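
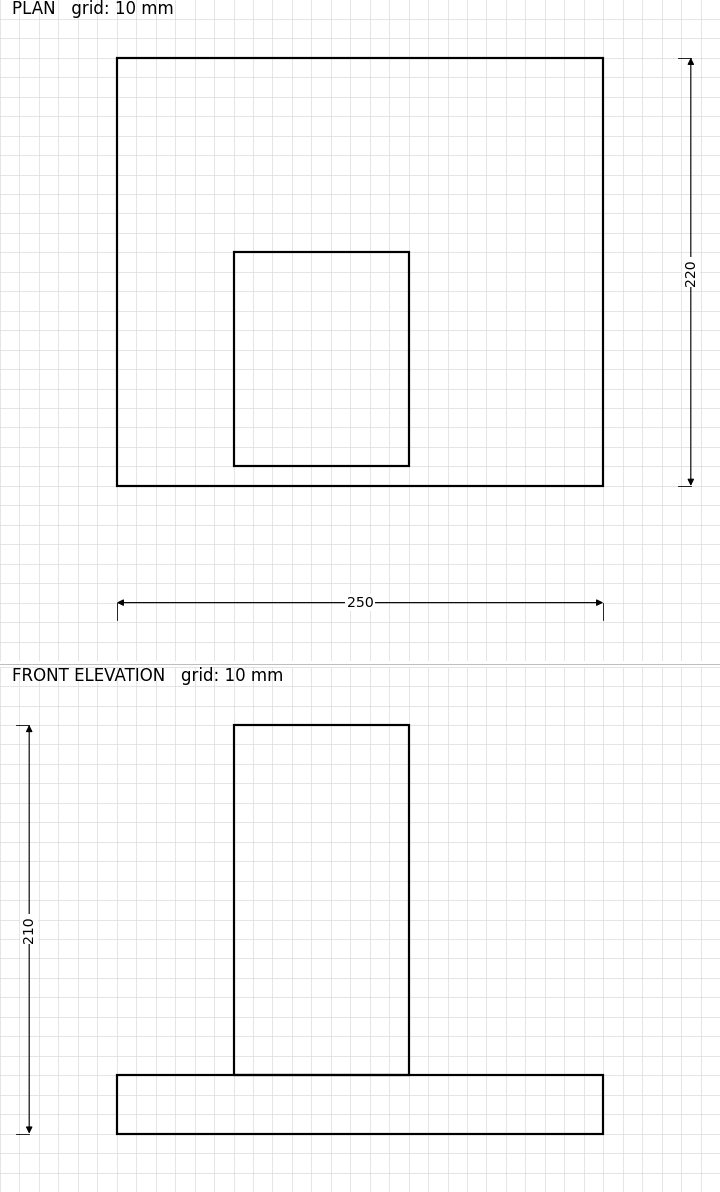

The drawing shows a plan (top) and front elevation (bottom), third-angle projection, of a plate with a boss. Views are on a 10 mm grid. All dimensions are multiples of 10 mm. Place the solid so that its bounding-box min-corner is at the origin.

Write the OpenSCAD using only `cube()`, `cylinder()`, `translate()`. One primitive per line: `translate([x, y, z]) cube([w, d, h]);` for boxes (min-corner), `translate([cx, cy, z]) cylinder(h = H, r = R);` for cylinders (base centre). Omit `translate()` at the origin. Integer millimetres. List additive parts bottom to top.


cube([250, 220, 30]);
translate([60, 10, 30]) cube([90, 110, 180]);


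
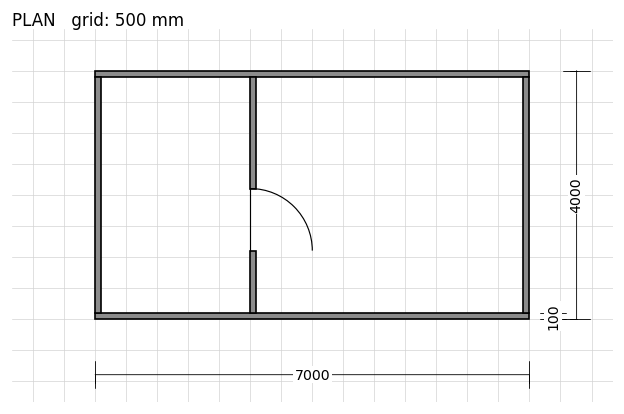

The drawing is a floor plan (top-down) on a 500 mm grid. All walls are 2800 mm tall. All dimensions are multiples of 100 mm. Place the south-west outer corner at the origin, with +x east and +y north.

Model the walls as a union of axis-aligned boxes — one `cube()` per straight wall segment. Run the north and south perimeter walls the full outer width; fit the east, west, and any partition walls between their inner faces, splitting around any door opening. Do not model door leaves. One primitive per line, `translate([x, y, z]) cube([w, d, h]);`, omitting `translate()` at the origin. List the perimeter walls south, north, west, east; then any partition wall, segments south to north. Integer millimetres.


cube([7000, 100, 2800]);
translate([0, 3900, 0]) cube([7000, 100, 2800]);
translate([0, 100, 0]) cube([100, 3800, 2800]);
translate([6900, 100, 0]) cube([100, 3800, 2800]);
translate([2500, 100, 0]) cube([100, 1000, 2800]);
translate([2500, 2100, 0]) cube([100, 1800, 2800]);


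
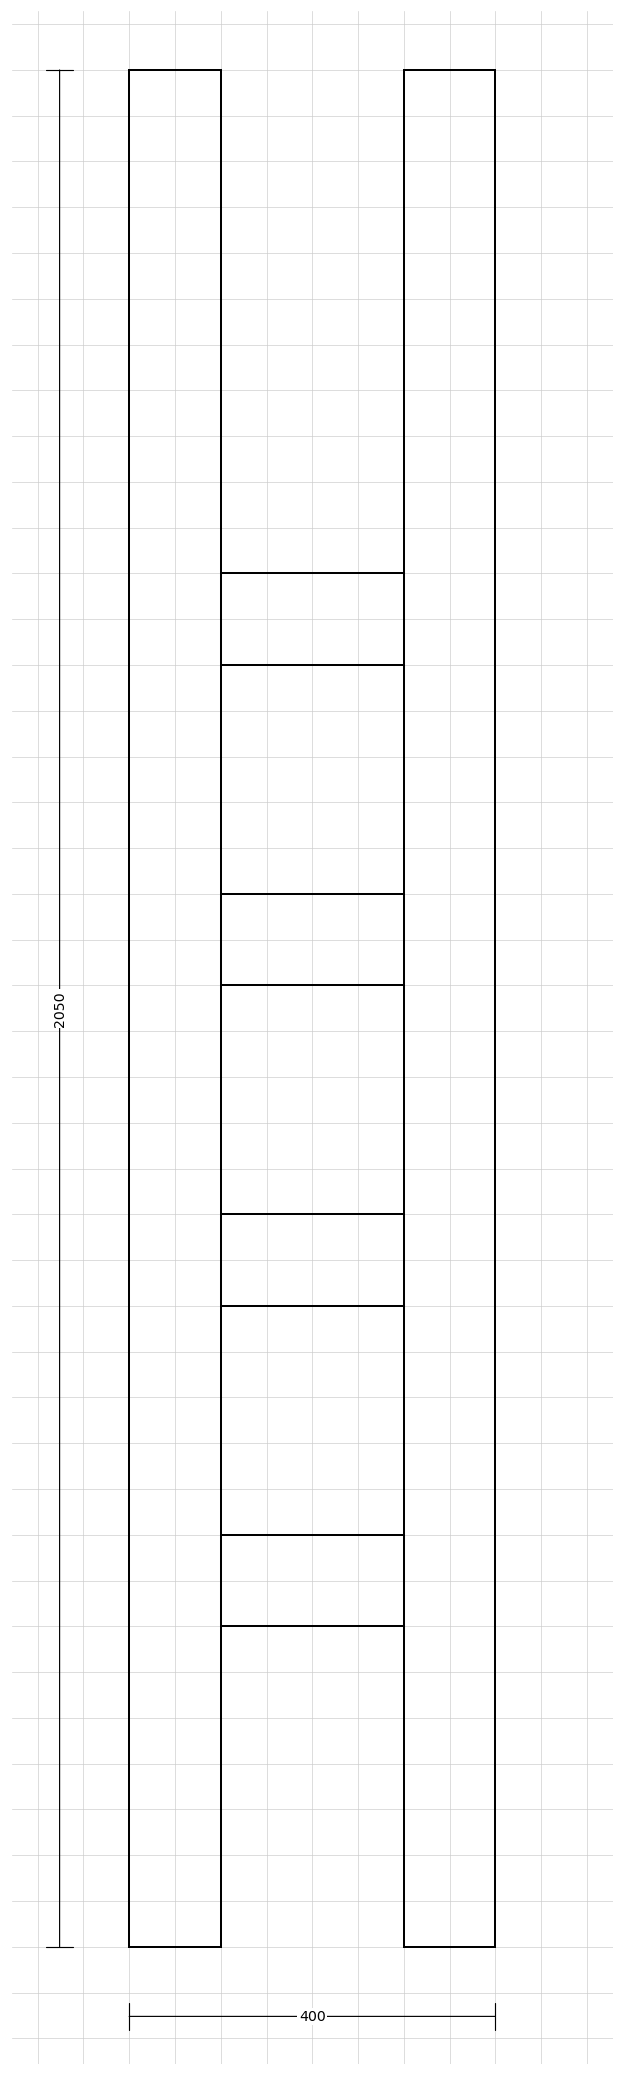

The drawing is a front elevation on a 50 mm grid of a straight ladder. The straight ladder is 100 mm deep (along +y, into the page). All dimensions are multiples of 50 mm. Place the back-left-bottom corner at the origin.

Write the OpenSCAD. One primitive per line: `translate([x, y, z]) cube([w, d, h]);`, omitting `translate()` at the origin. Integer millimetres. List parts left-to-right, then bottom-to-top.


cube([100, 100, 2050]);
translate([100, 0, 350]) cube([200, 100, 100]);
translate([100, 0, 700]) cube([200, 100, 100]);
translate([100, 0, 1050]) cube([200, 100, 100]);
translate([100, 0, 1400]) cube([200, 100, 100]);
translate([300, 0, 0]) cube([100, 100, 2050]);


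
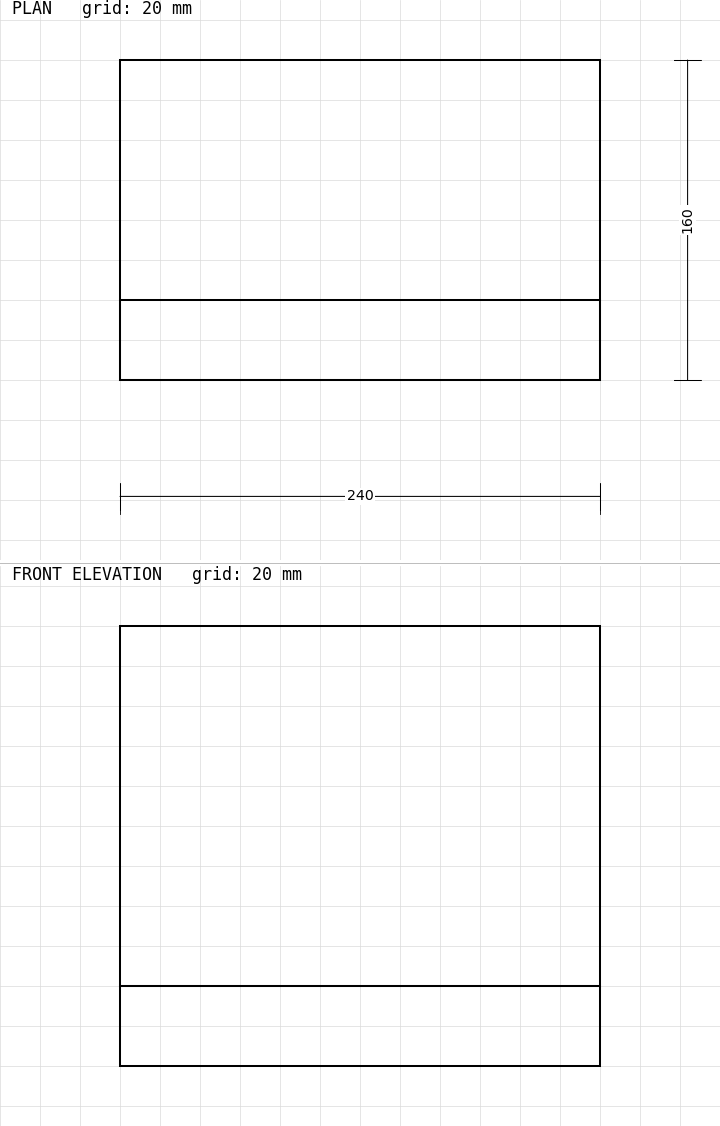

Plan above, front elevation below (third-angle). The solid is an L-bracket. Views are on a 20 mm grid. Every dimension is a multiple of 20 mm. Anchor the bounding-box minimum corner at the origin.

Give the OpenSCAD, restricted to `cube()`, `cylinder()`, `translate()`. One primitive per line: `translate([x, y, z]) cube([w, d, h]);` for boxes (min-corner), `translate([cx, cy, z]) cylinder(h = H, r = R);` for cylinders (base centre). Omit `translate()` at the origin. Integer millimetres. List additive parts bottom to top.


cube([240, 160, 40]);
translate([0, 0, 40]) cube([240, 40, 180]);


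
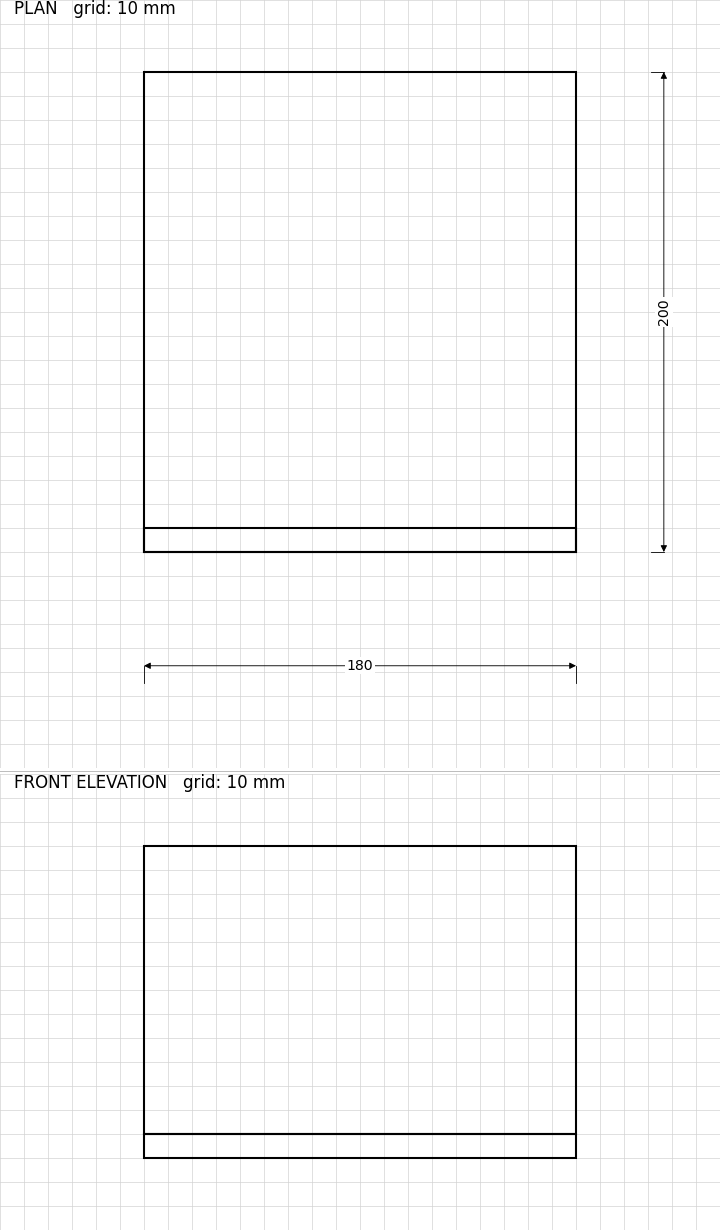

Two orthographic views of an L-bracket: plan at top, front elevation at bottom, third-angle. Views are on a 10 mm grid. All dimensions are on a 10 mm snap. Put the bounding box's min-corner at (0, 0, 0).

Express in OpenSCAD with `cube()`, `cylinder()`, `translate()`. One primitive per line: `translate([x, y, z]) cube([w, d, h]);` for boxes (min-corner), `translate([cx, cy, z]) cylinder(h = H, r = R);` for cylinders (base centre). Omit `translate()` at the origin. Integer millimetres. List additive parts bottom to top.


cube([180, 200, 10]);
translate([0, 0, 10]) cube([180, 10, 120]);


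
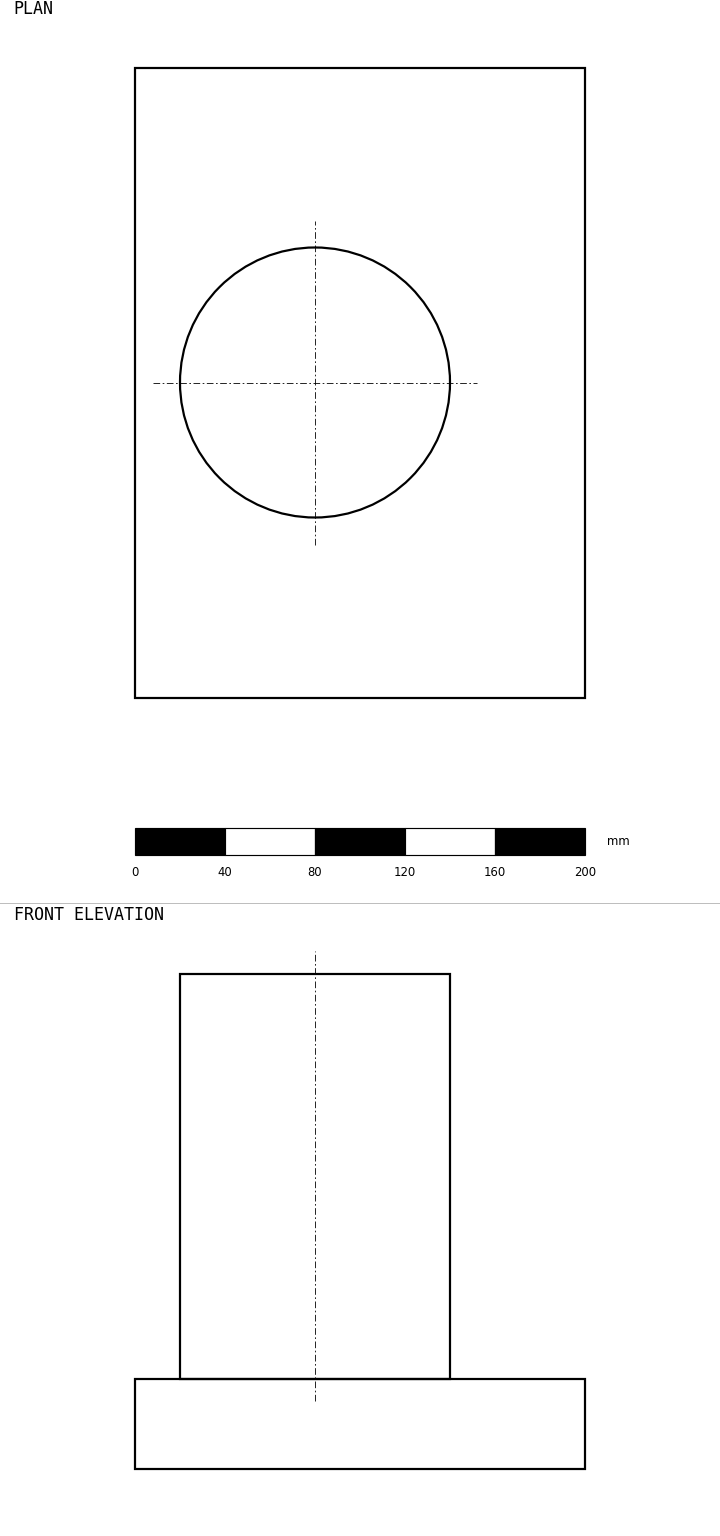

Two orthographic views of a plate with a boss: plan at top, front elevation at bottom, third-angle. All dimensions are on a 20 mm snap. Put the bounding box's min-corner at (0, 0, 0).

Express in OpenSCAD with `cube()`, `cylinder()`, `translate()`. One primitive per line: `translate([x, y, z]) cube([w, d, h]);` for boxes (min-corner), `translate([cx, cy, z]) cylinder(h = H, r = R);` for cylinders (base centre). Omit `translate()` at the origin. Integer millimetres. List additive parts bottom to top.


cube([200, 280, 40]);
translate([80, 140, 40]) cylinder(h = 180, r = 60);


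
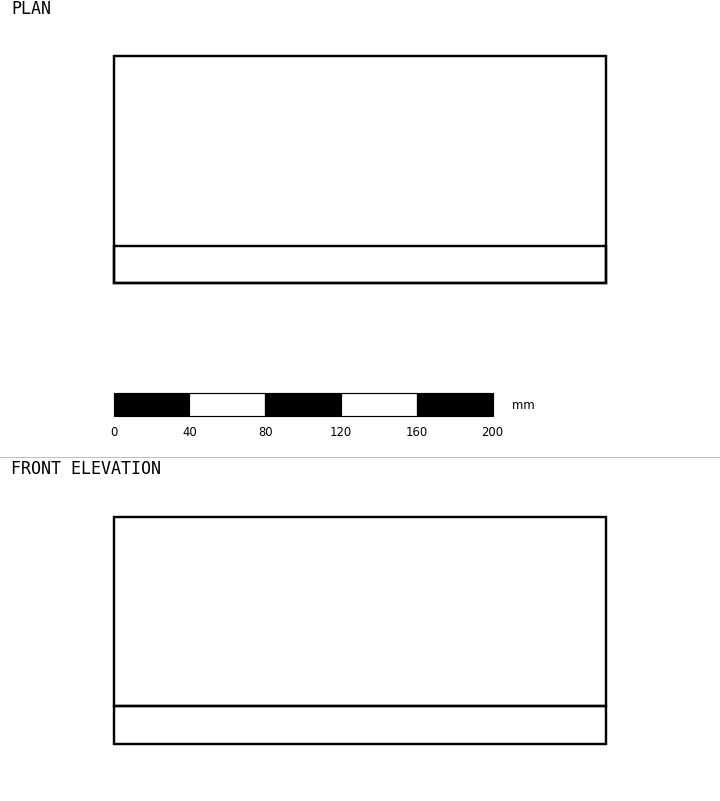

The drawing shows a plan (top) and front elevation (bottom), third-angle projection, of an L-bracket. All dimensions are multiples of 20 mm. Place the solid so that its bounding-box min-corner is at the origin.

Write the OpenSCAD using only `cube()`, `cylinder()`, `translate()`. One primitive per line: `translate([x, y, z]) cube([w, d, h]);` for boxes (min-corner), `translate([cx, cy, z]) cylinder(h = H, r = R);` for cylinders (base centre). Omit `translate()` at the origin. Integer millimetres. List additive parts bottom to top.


cube([260, 120, 20]);
translate([0, 0, 20]) cube([260, 20, 100]);


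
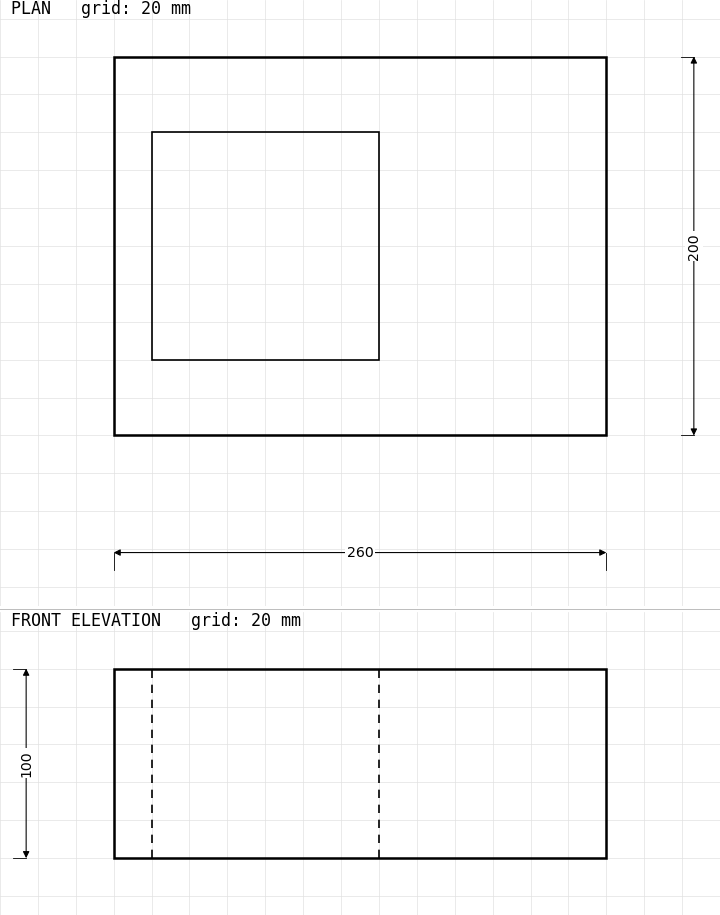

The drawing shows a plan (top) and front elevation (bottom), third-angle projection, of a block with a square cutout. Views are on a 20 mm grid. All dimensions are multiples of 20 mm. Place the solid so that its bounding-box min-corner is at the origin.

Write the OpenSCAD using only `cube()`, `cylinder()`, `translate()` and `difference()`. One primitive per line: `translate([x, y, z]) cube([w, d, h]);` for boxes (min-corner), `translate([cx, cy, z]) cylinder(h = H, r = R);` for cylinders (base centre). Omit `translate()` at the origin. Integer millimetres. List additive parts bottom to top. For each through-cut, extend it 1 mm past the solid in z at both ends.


difference() {
  cube([260, 200, 100]);
  translate([20, 40, -1]) cube([120, 120, 102]);
}


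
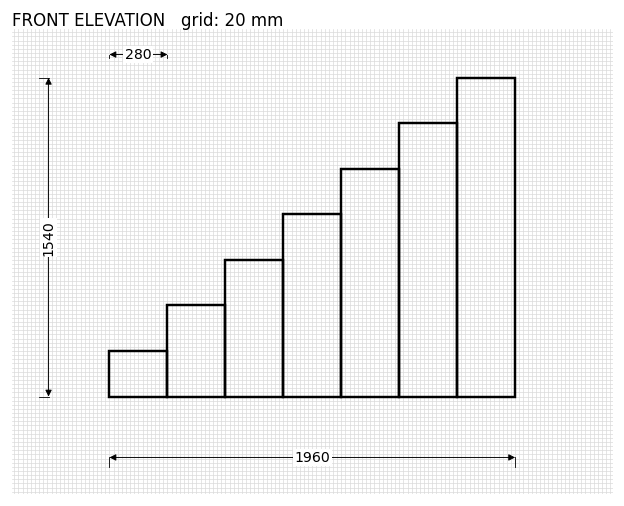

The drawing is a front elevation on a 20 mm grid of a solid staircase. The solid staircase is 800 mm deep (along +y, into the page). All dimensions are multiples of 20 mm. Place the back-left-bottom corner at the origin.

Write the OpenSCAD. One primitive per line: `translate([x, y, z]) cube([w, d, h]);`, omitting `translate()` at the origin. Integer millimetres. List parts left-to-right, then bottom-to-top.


cube([280, 800, 220]);
translate([280, 0, 0]) cube([280, 800, 440]);
translate([560, 0, 0]) cube([280, 800, 660]);
translate([840, 0, 0]) cube([280, 800, 880]);
translate([1120, 0, 0]) cube([280, 800, 1100]);
translate([1400, 0, 0]) cube([280, 800, 1320]);
translate([1680, 0, 0]) cube([280, 800, 1540]);


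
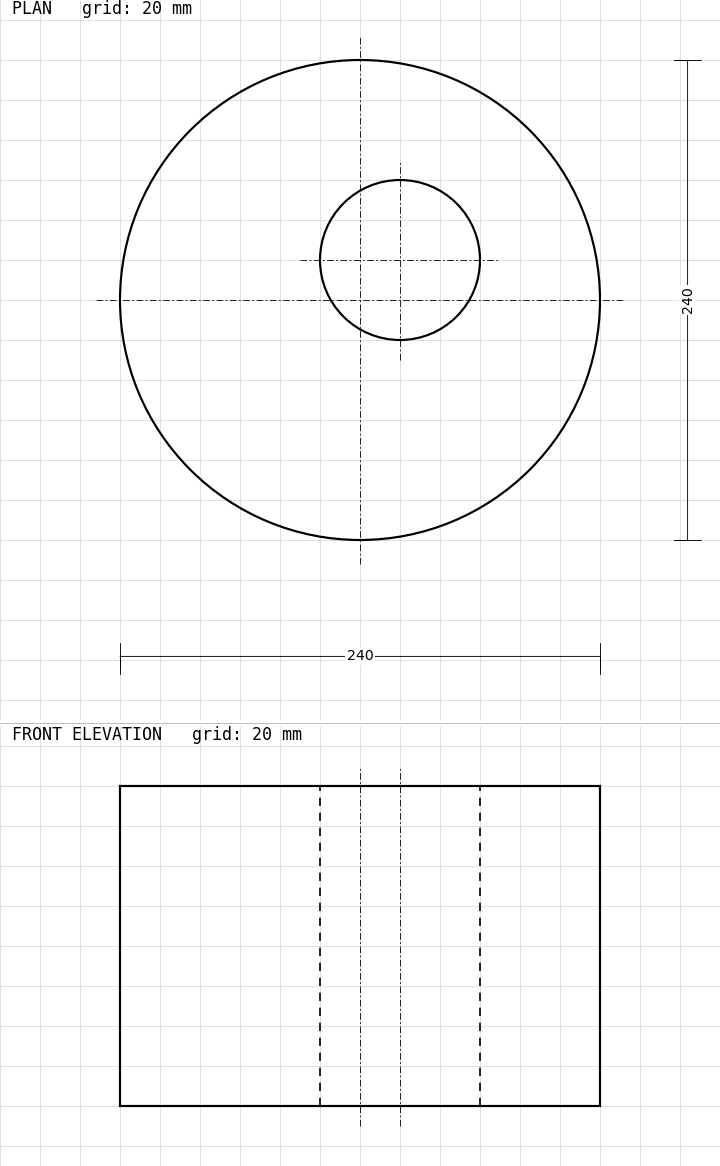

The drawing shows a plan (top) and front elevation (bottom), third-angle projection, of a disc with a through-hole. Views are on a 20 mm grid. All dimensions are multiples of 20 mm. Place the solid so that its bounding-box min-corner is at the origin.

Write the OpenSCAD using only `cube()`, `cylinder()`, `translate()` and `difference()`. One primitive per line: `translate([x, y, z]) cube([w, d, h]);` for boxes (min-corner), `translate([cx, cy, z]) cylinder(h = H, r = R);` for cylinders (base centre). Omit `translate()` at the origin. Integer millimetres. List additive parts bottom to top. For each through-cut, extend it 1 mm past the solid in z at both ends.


difference() {
  translate([120, 120, 0]) cylinder(h = 160, r = 120);
  translate([140, 140, -1]) cylinder(h = 162, r = 40);
}


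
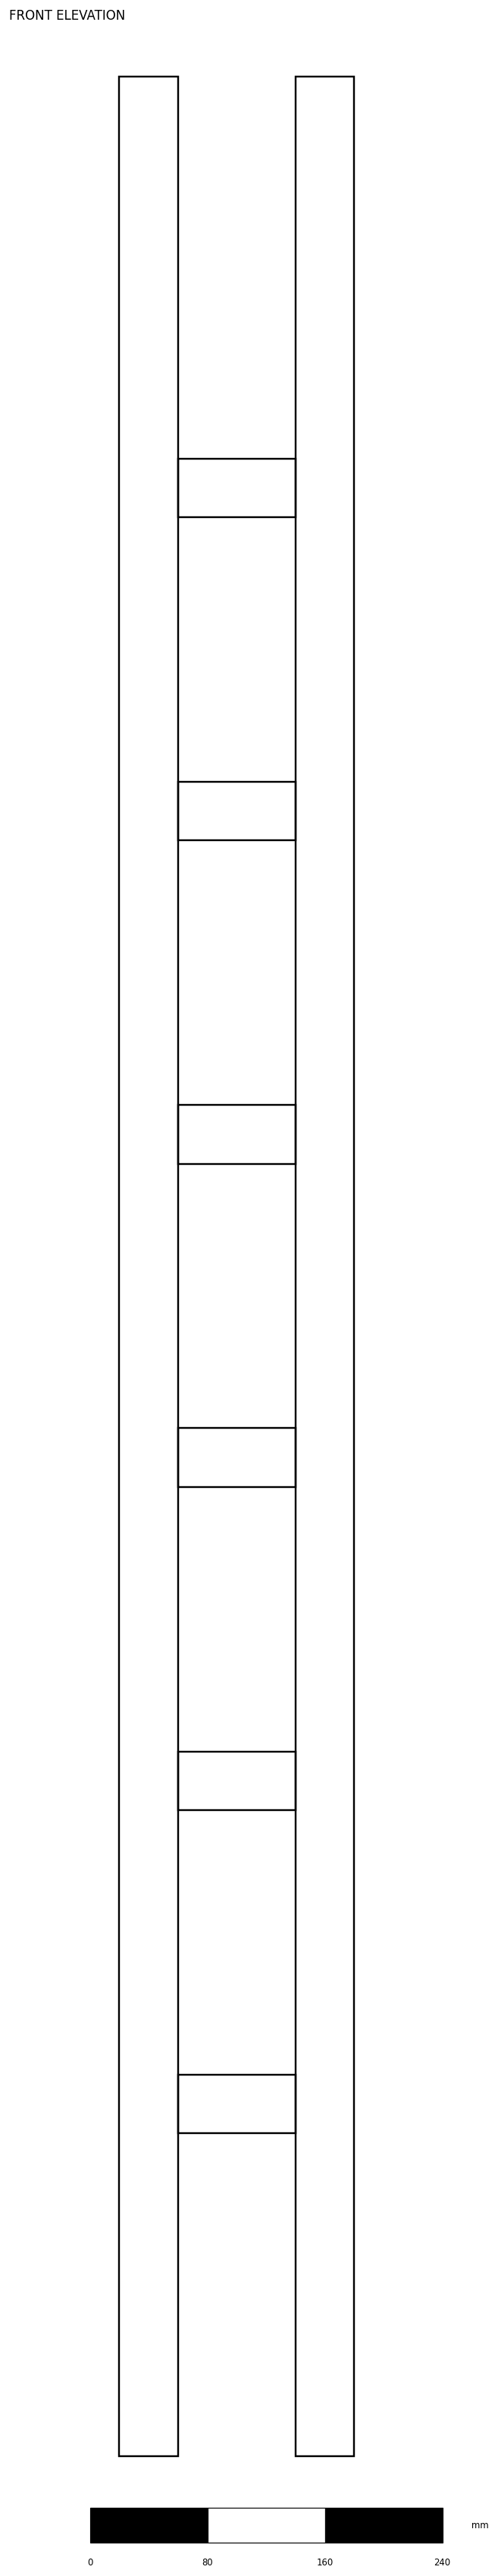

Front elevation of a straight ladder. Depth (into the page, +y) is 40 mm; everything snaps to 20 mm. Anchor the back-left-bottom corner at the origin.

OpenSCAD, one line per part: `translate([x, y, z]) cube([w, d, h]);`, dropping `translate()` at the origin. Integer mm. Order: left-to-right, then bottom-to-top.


cube([40, 40, 1620]);
translate([40, 0, 220]) cube([80, 40, 40]);
translate([40, 0, 440]) cube([80, 40, 40]);
translate([40, 0, 660]) cube([80, 40, 40]);
translate([40, 0, 880]) cube([80, 40, 40]);
translate([40, 0, 1100]) cube([80, 40, 40]);
translate([40, 0, 1320]) cube([80, 40, 40]);
translate([120, 0, 0]) cube([40, 40, 1620]);


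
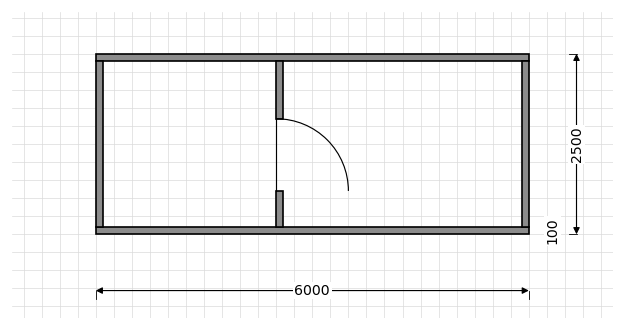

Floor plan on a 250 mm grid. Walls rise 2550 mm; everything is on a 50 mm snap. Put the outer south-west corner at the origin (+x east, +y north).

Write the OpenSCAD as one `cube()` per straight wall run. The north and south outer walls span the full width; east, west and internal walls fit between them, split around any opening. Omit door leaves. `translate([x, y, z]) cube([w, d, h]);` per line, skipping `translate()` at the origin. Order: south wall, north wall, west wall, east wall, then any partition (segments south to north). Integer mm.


cube([6000, 100, 2550]);
translate([0, 2400, 0]) cube([6000, 100, 2550]);
translate([0, 100, 0]) cube([100, 2300, 2550]);
translate([5900, 100, 0]) cube([100, 2300, 2550]);
translate([2500, 100, 0]) cube([100, 500, 2550]);
translate([2500, 1600, 0]) cube([100, 800, 2550]);


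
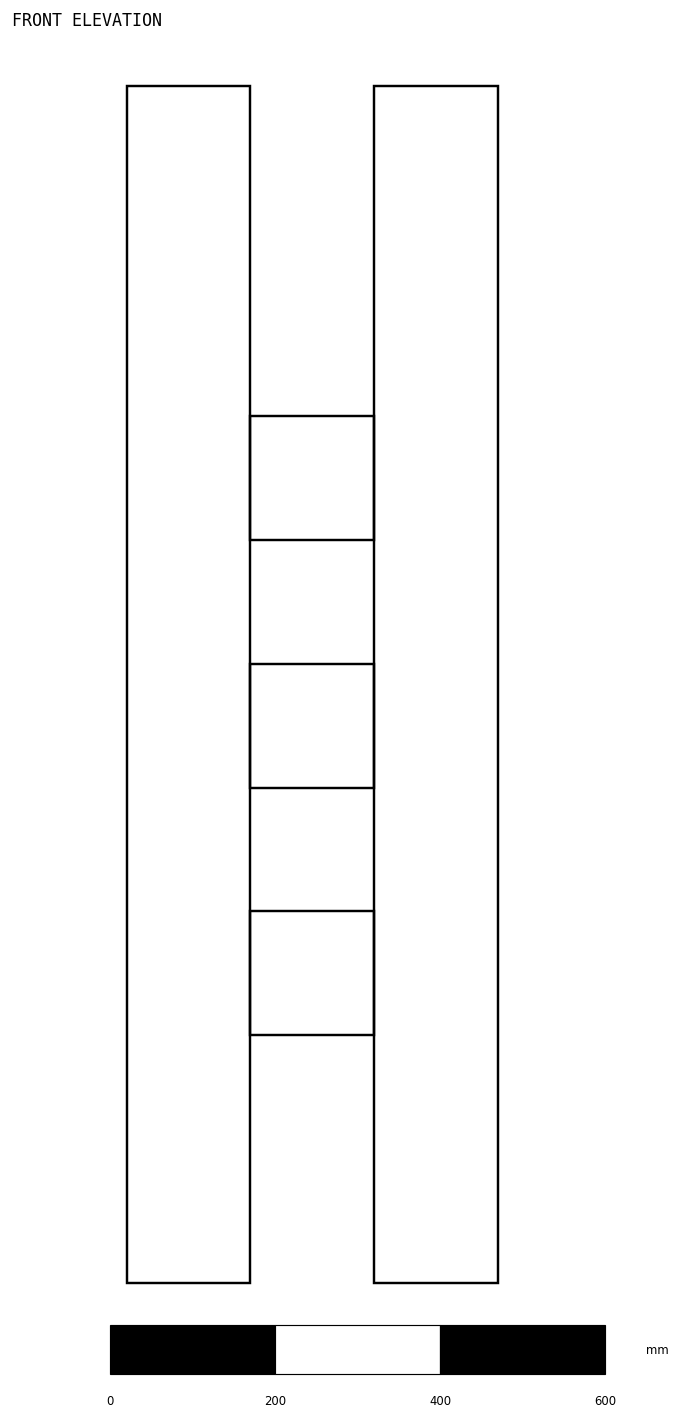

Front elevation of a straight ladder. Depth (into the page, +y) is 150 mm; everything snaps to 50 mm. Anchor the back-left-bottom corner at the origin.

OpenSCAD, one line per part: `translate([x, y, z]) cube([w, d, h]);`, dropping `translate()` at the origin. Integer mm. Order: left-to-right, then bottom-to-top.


cube([150, 150, 1450]);
translate([150, 0, 300]) cube([150, 150, 150]);
translate([150, 0, 600]) cube([150, 150, 150]);
translate([150, 0, 900]) cube([150, 150, 150]);
translate([300, 0, 0]) cube([150, 150, 1450]);


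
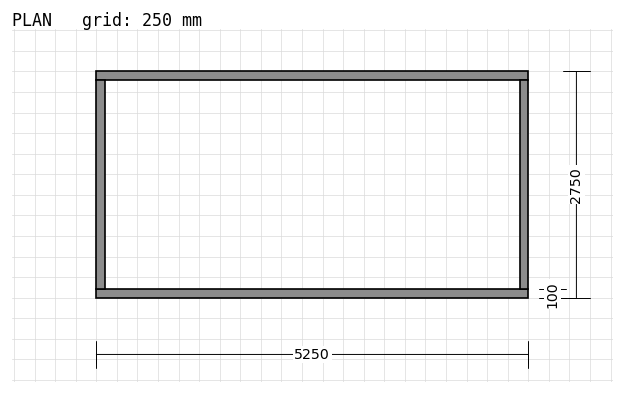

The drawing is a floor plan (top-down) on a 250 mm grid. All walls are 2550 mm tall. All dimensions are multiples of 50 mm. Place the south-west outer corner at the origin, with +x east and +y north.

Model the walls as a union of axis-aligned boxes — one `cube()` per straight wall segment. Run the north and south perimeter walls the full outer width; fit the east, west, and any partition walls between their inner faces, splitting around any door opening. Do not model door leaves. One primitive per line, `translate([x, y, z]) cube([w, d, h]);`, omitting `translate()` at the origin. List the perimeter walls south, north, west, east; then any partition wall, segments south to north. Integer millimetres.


cube([5250, 100, 2550]);
translate([0, 2650, 0]) cube([5250, 100, 2550]);
translate([0, 100, 0]) cube([100, 2550, 2550]);
translate([5150, 100, 0]) cube([100, 2550, 2550]);


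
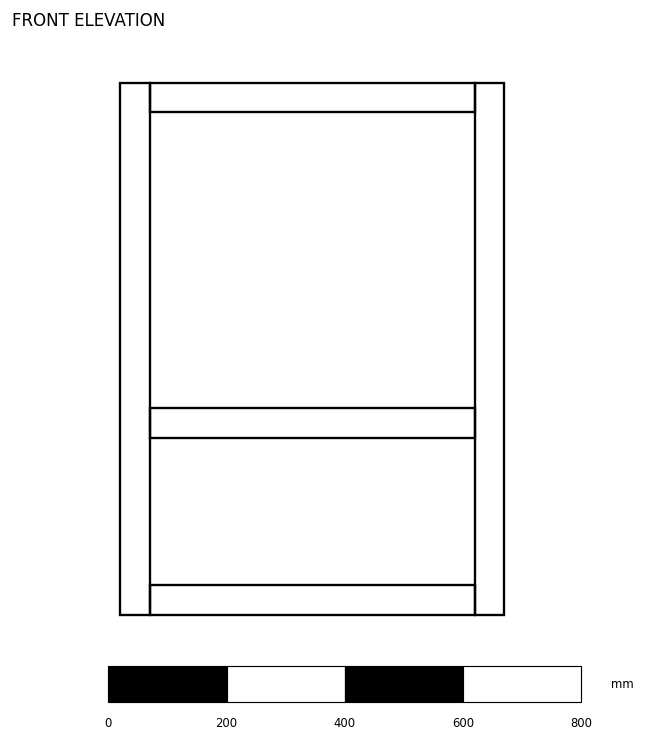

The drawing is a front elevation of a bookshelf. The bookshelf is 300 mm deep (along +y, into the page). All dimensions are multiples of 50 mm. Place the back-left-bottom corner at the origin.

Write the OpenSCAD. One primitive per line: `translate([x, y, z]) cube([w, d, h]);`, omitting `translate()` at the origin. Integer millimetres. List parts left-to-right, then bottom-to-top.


cube([50, 300, 900]);
translate([50, 0, 0]) cube([550, 300, 50]);
translate([50, 0, 300]) cube([550, 300, 50]);
translate([50, 0, 850]) cube([550, 300, 50]);
translate([600, 0, 0]) cube([50, 300, 900]);


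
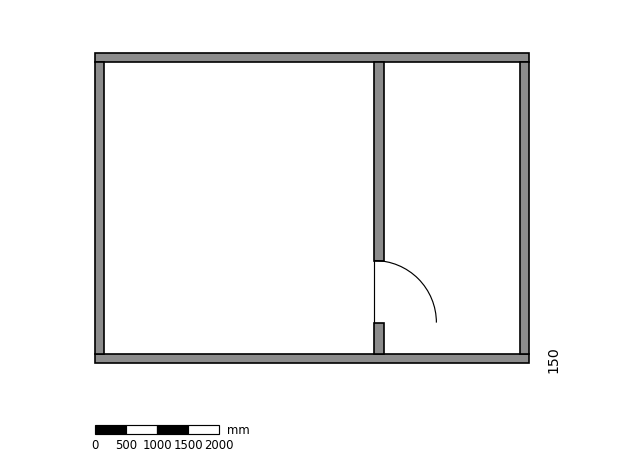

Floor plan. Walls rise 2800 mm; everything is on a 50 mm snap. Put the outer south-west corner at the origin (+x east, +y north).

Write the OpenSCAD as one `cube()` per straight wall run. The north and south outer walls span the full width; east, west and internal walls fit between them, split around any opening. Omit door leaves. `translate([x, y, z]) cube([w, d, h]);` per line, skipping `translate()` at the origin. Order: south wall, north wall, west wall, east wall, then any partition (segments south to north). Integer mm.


cube([7000, 150, 2800]);
translate([0, 4850, 0]) cube([7000, 150, 2800]);
translate([0, 150, 0]) cube([150, 4700, 2800]);
translate([6850, 150, 0]) cube([150, 4700, 2800]);
translate([4500, 150, 0]) cube([150, 500, 2800]);
translate([4500, 1650, 0]) cube([150, 3200, 2800]);


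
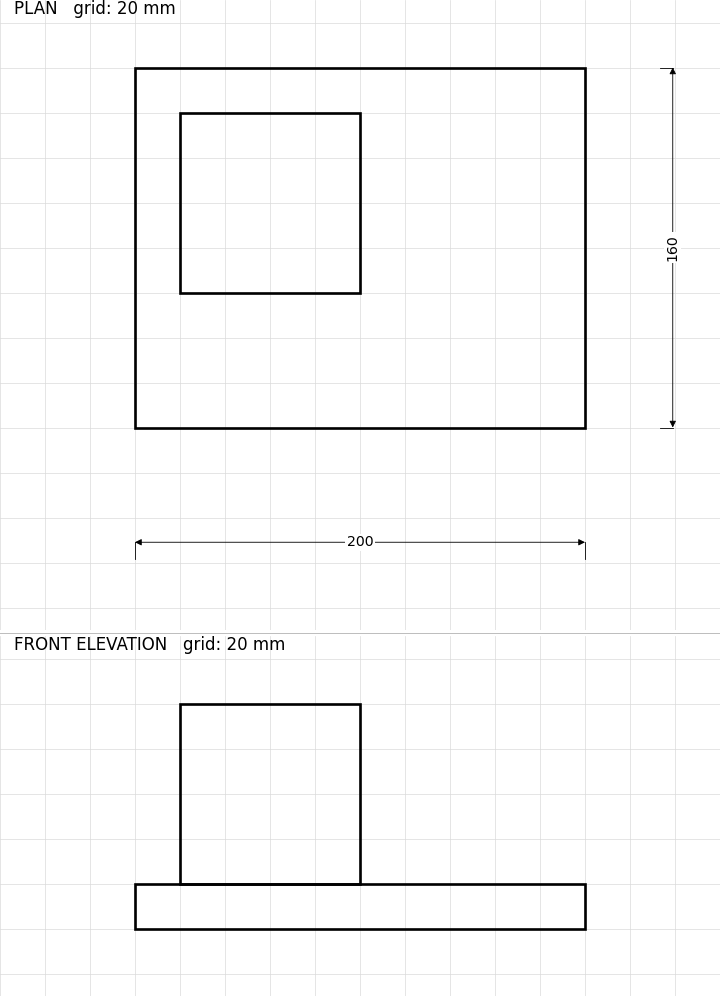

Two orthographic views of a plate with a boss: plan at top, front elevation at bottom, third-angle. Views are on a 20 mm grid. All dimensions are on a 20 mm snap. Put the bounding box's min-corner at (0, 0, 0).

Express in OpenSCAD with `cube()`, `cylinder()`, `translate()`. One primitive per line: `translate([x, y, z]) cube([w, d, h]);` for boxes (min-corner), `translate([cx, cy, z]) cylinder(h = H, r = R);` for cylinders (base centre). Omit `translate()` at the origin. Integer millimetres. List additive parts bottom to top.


cube([200, 160, 20]);
translate([20, 60, 20]) cube([80, 80, 80]);


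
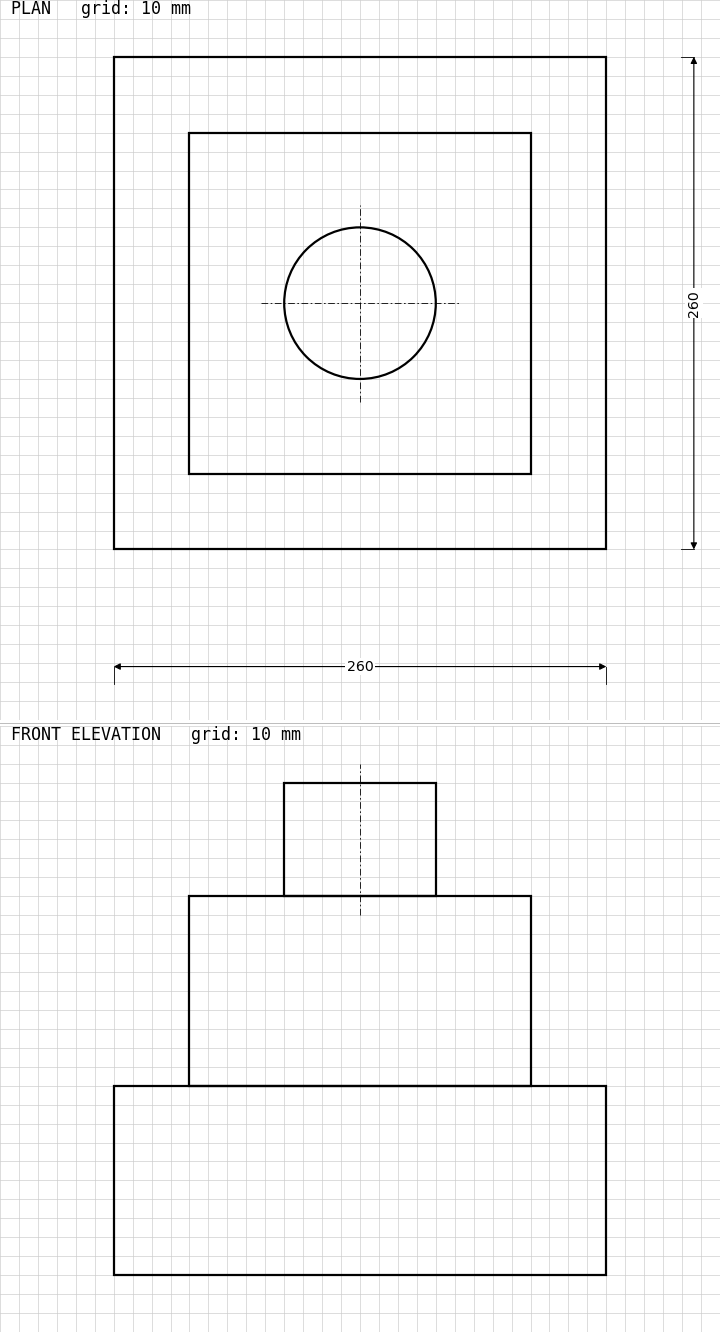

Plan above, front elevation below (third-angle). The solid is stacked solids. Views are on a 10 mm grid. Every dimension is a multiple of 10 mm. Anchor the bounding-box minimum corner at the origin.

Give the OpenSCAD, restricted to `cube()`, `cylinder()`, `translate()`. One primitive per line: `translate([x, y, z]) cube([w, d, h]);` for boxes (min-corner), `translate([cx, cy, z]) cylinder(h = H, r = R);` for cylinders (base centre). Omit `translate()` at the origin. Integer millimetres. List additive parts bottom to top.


cube([260, 260, 100]);
translate([40, 40, 100]) cube([180, 180, 100]);
translate([130, 130, 200]) cylinder(h = 60, r = 40);


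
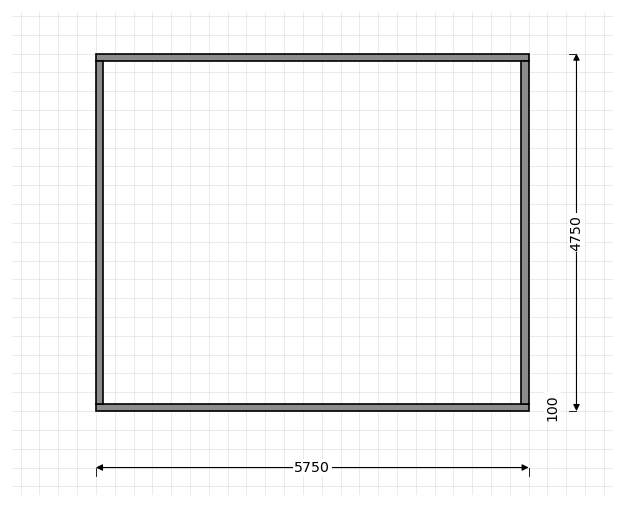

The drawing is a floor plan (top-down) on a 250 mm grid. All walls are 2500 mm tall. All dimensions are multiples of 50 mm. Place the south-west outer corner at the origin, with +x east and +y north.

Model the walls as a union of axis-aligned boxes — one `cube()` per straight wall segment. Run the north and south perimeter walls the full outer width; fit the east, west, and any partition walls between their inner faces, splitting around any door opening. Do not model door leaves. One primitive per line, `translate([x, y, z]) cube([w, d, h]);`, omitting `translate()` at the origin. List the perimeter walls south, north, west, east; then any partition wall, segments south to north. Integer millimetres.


cube([5750, 100, 2500]);
translate([0, 4650, 0]) cube([5750, 100, 2500]);
translate([0, 100, 0]) cube([100, 4550, 2500]);
translate([5650, 100, 0]) cube([100, 4550, 2500]);


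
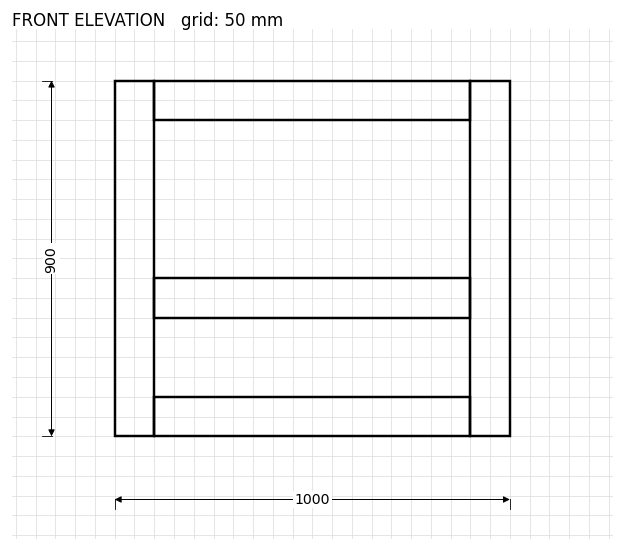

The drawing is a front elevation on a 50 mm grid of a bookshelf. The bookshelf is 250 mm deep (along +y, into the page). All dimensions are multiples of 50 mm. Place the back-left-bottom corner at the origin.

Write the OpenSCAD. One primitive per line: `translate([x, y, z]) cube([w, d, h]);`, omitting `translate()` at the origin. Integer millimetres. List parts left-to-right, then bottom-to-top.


cube([100, 250, 900]);
translate([100, 0, 0]) cube([800, 250, 100]);
translate([100, 0, 300]) cube([800, 250, 100]);
translate([100, 0, 800]) cube([800, 250, 100]);
translate([900, 0, 0]) cube([100, 250, 900]);


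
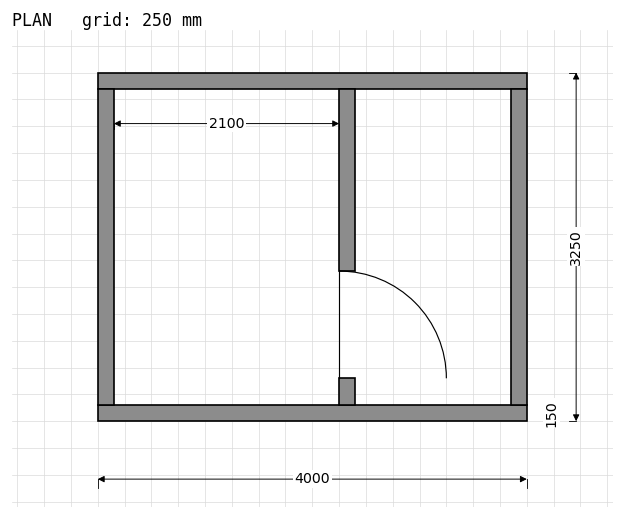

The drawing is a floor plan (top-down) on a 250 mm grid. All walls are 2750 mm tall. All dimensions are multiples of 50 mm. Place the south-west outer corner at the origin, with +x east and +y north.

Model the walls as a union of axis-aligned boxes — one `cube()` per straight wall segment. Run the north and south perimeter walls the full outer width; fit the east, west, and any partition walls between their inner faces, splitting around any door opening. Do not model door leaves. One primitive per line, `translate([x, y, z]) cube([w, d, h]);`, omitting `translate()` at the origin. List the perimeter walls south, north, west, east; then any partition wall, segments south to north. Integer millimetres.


cube([4000, 150, 2750]);
translate([0, 3100, 0]) cube([4000, 150, 2750]);
translate([0, 150, 0]) cube([150, 2950, 2750]);
translate([3850, 150, 0]) cube([150, 2950, 2750]);
translate([2250, 150, 0]) cube([150, 250, 2750]);
translate([2250, 1400, 0]) cube([150, 1700, 2750]);


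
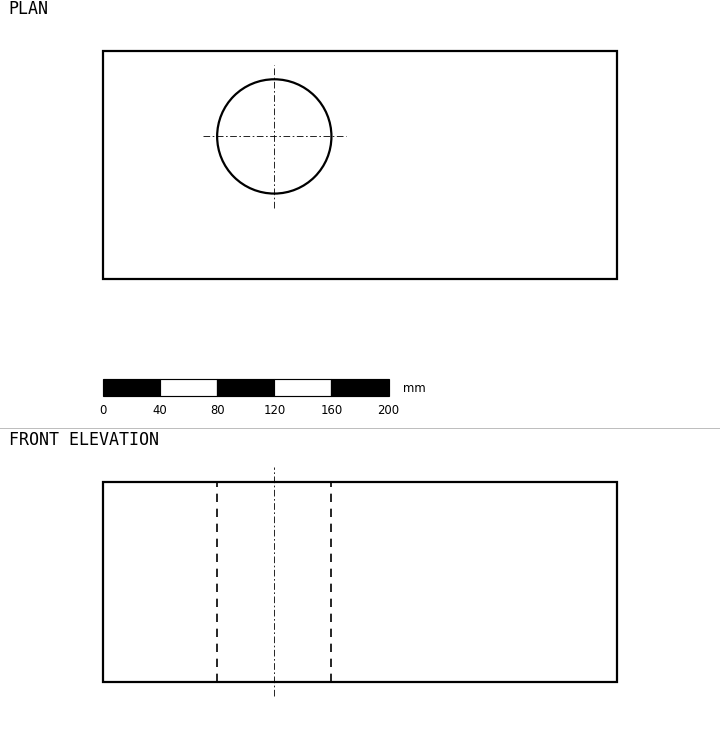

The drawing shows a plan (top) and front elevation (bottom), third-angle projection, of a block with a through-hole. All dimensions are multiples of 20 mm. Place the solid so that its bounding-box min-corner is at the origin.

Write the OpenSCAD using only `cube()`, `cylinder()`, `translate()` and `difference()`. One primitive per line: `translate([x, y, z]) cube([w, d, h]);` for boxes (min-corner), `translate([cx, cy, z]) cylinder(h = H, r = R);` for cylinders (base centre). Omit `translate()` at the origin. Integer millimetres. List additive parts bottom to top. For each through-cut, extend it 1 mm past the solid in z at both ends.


difference() {
  cube([360, 160, 140]);
  translate([120, 100, -1]) cylinder(h = 142, r = 40);
}


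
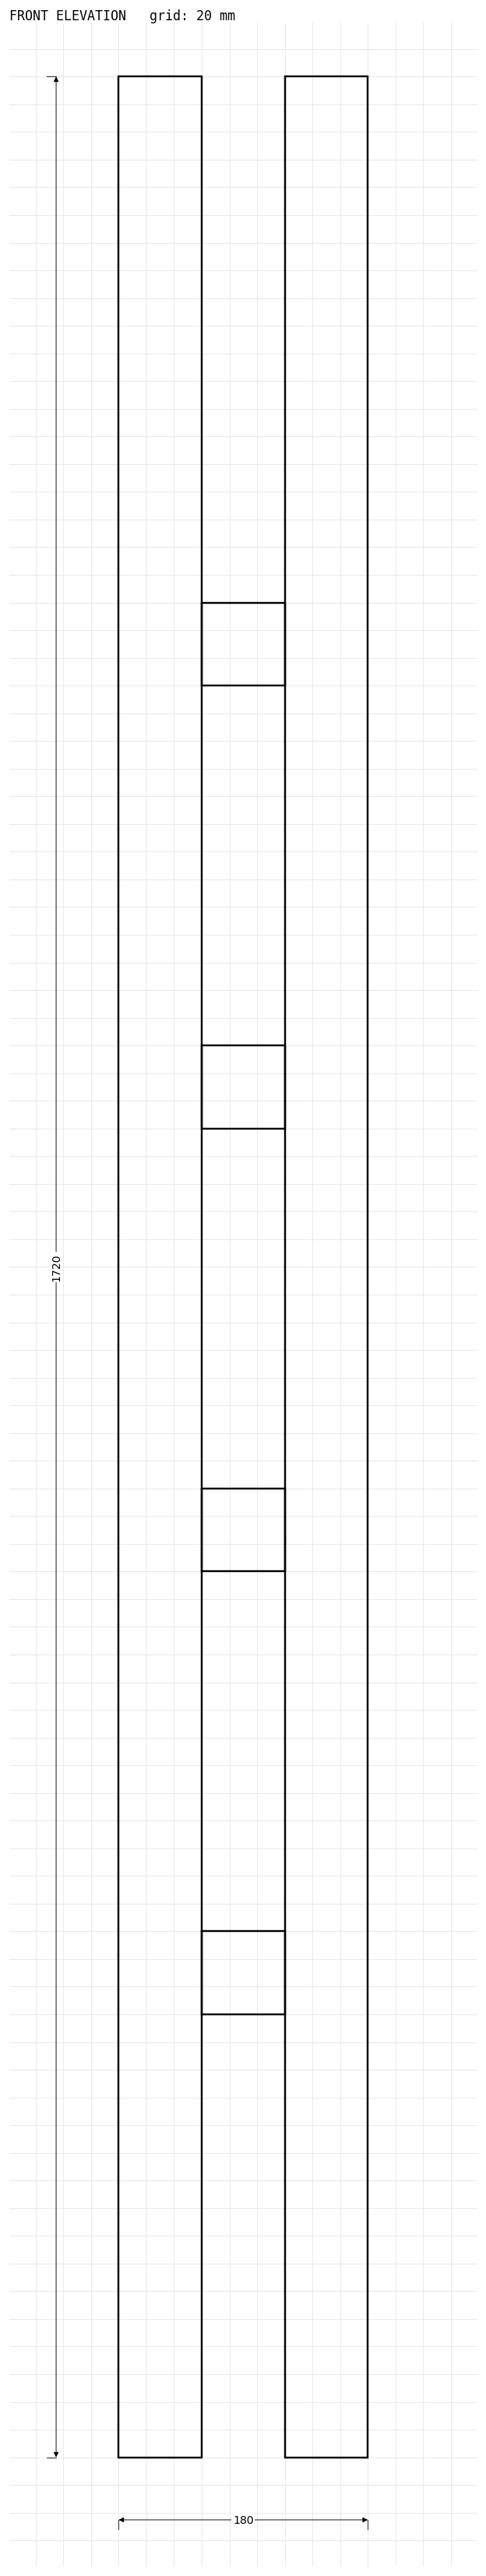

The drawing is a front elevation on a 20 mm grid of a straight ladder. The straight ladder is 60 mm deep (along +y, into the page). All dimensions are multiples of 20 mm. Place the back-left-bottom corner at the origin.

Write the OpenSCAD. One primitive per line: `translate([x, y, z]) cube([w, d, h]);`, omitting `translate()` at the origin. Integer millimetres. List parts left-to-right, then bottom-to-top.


cube([60, 60, 1720]);
translate([60, 0, 320]) cube([60, 60, 60]);
translate([60, 0, 640]) cube([60, 60, 60]);
translate([60, 0, 960]) cube([60, 60, 60]);
translate([60, 0, 1280]) cube([60, 60, 60]);
translate([120, 0, 0]) cube([60, 60, 1720]);


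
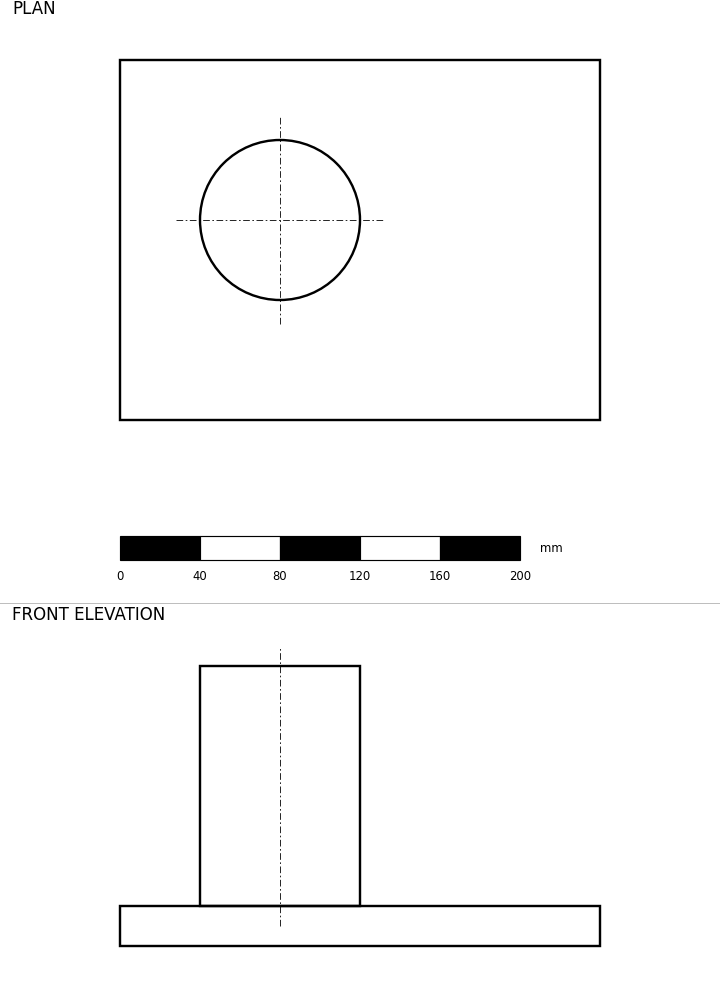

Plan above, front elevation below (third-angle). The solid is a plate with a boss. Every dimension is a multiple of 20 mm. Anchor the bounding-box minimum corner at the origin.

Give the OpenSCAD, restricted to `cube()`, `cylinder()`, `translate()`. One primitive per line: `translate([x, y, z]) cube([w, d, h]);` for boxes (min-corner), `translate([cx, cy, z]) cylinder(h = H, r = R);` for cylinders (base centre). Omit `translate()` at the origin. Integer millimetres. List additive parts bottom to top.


cube([240, 180, 20]);
translate([80, 100, 20]) cylinder(h = 120, r = 40);


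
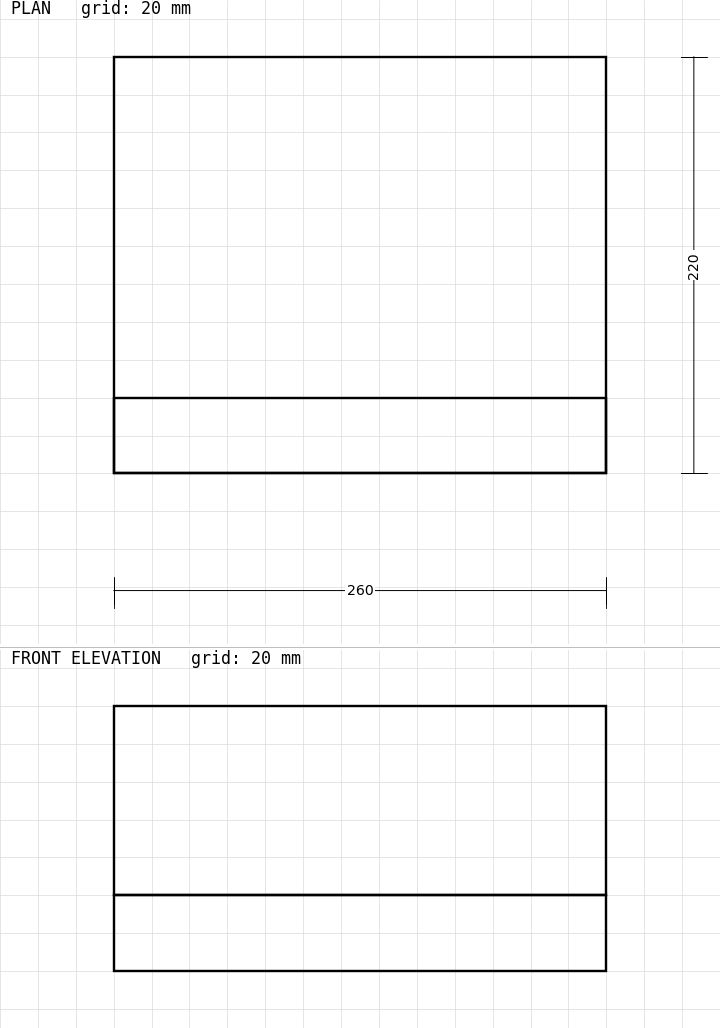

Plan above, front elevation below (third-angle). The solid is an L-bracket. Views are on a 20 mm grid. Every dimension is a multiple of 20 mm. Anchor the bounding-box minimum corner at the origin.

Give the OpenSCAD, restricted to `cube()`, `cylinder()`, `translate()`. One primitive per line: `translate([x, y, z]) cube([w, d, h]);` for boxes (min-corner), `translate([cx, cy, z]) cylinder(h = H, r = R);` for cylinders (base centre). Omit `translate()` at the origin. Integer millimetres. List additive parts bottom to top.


cube([260, 220, 40]);
translate([0, 0, 40]) cube([260, 40, 100]);


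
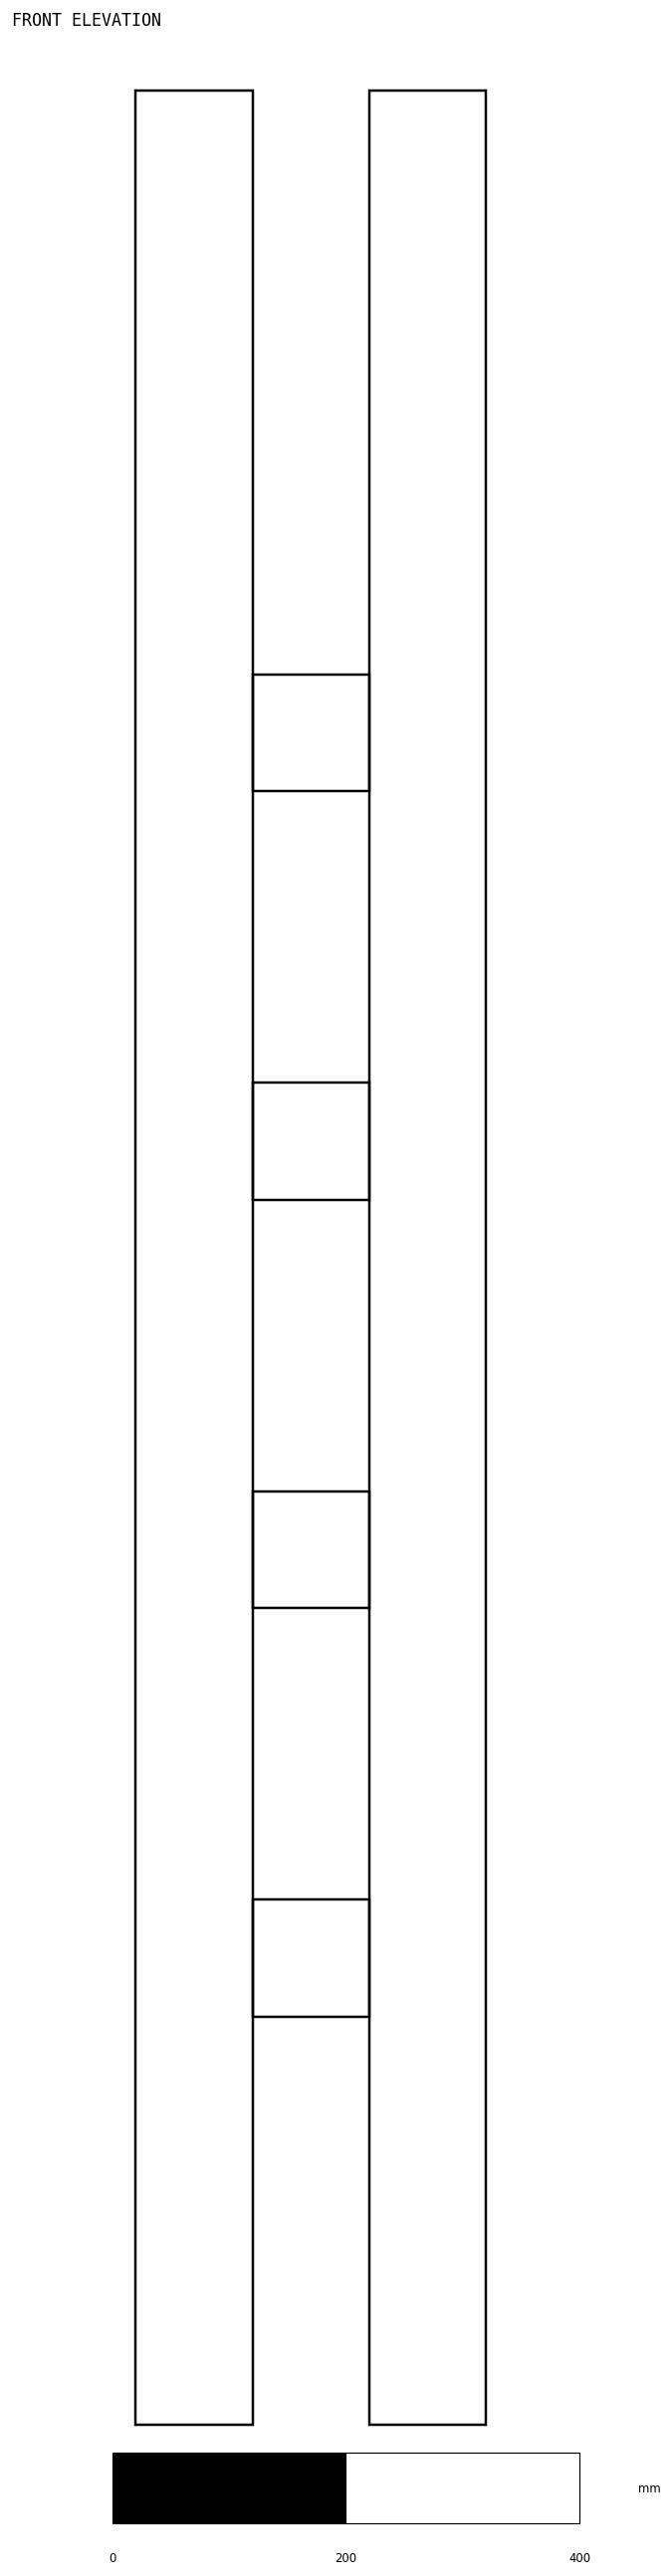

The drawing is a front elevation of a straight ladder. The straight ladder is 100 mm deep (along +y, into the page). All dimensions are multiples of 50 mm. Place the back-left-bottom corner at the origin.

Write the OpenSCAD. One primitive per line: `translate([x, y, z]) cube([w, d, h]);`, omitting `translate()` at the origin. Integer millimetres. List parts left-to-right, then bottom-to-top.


cube([100, 100, 2000]);
translate([100, 0, 350]) cube([100, 100, 100]);
translate([100, 0, 700]) cube([100, 100, 100]);
translate([100, 0, 1050]) cube([100, 100, 100]);
translate([100, 0, 1400]) cube([100, 100, 100]);
translate([200, 0, 0]) cube([100, 100, 2000]);


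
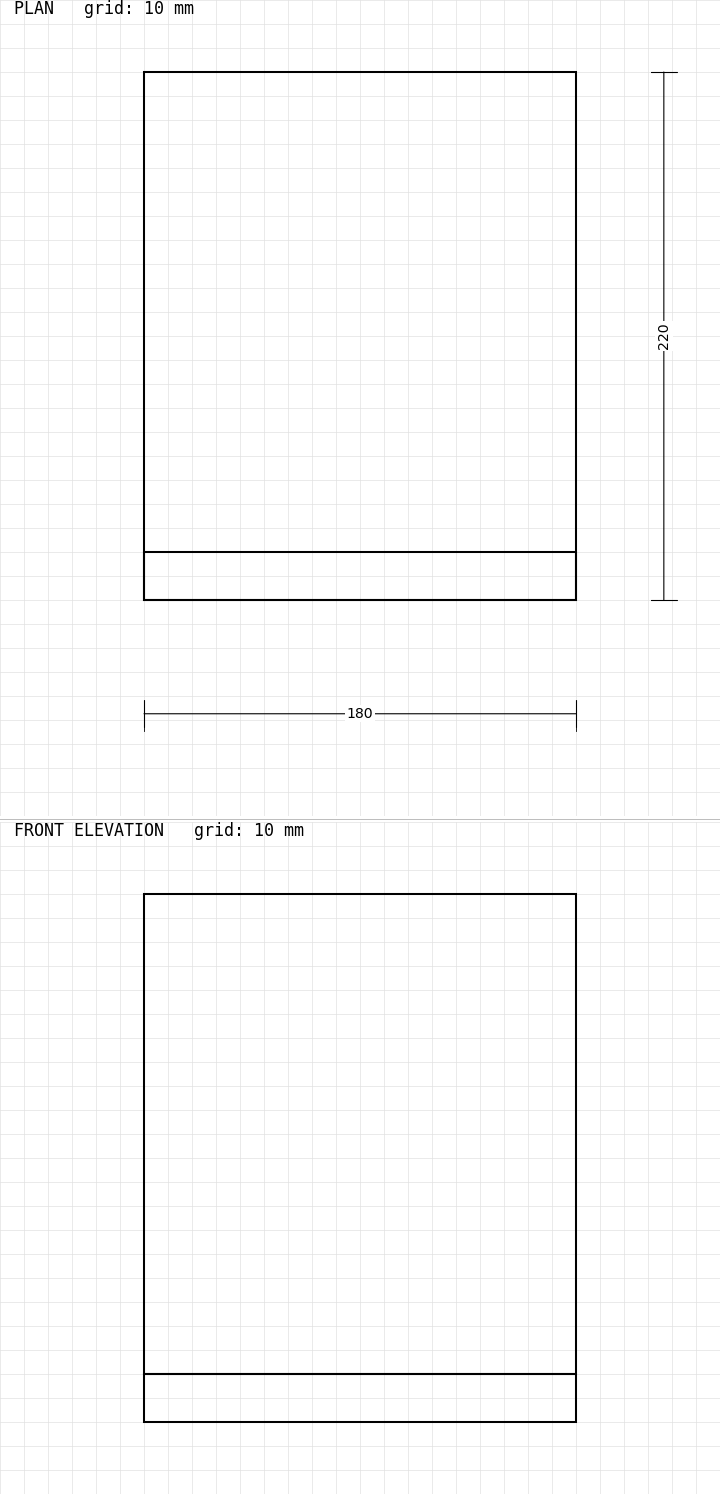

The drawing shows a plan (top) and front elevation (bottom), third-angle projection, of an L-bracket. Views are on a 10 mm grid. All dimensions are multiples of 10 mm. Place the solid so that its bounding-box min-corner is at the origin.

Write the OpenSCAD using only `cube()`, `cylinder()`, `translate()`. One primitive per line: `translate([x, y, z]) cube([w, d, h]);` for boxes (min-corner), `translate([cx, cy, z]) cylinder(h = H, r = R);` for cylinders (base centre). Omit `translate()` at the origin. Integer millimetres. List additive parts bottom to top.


cube([180, 220, 20]);
translate([0, 0, 20]) cube([180, 20, 200]);


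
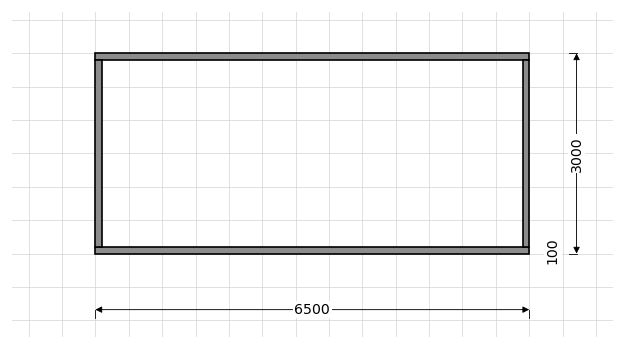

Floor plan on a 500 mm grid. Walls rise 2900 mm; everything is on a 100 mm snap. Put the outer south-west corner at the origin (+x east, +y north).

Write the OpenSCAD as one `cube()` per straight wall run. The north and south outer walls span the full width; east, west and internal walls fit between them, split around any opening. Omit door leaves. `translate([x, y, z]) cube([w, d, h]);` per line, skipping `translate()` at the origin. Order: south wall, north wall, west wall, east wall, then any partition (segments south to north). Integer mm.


cube([6500, 100, 2900]);
translate([0, 2900, 0]) cube([6500, 100, 2900]);
translate([0, 100, 0]) cube([100, 2800, 2900]);
translate([6400, 100, 0]) cube([100, 2800, 2900]);


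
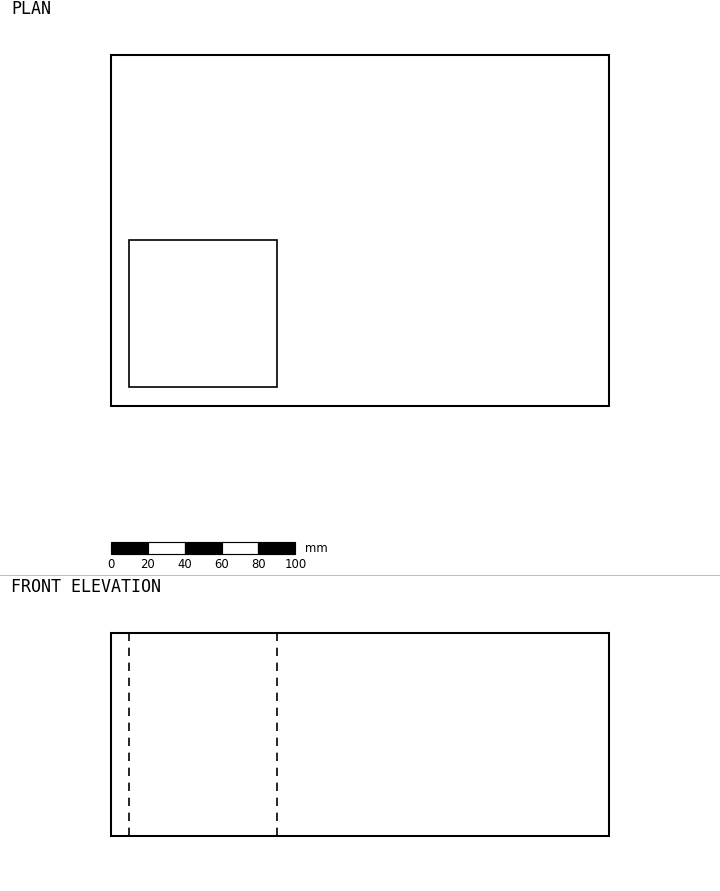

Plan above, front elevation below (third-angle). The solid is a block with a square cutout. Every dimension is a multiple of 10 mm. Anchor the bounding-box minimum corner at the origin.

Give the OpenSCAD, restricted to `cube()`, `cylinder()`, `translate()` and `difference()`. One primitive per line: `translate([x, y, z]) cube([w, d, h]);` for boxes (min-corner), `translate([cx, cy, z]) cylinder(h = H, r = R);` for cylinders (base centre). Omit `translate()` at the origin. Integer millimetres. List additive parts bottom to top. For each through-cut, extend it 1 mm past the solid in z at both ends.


difference() {
  cube([270, 190, 110]);
  translate([10, 10, -1]) cube([80, 80, 112]);
}


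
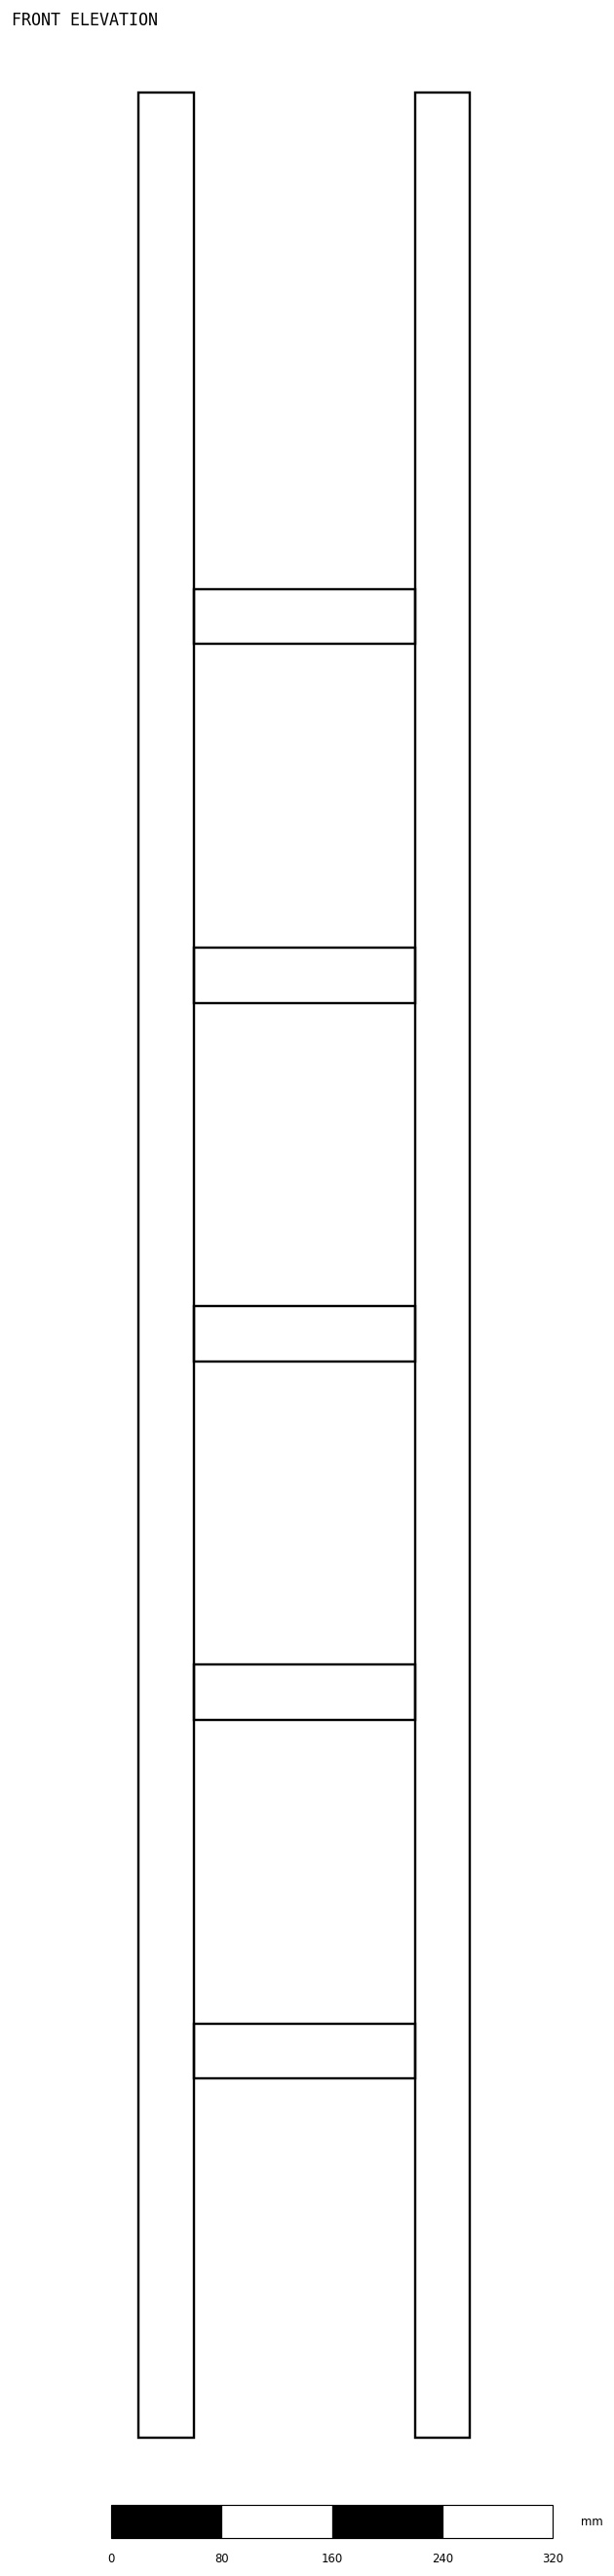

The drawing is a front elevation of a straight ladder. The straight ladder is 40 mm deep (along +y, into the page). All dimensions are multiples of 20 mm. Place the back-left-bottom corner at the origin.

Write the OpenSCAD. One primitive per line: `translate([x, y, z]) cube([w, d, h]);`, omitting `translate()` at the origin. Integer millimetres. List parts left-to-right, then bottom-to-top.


cube([40, 40, 1700]);
translate([40, 0, 260]) cube([160, 40, 40]);
translate([40, 0, 520]) cube([160, 40, 40]);
translate([40, 0, 780]) cube([160, 40, 40]);
translate([40, 0, 1040]) cube([160, 40, 40]);
translate([40, 0, 1300]) cube([160, 40, 40]);
translate([200, 0, 0]) cube([40, 40, 1700]);


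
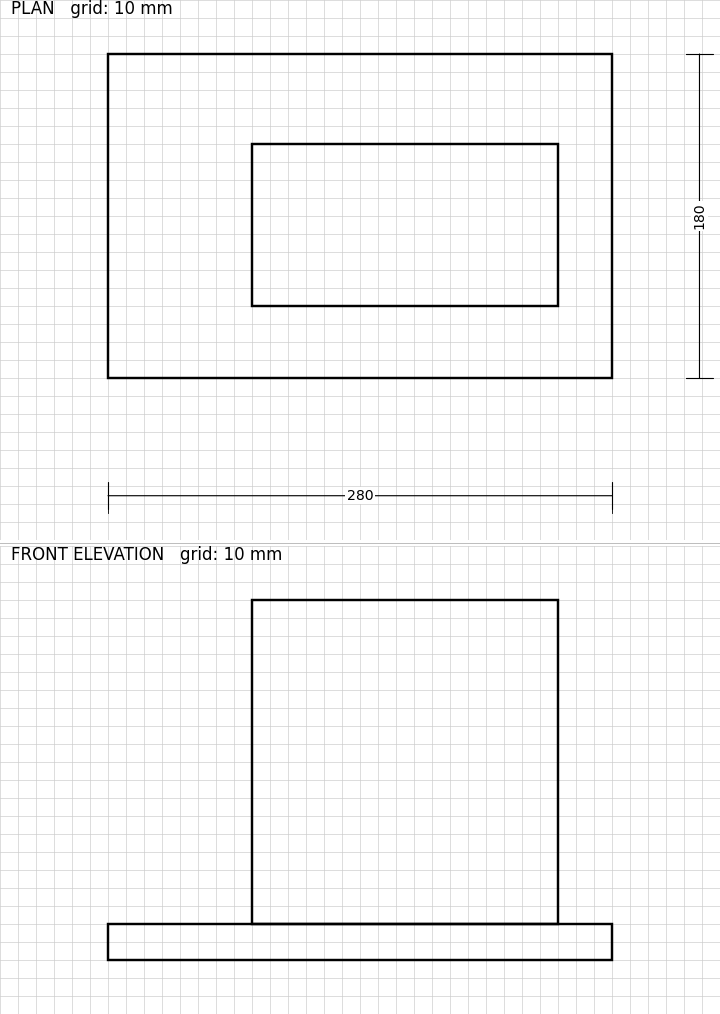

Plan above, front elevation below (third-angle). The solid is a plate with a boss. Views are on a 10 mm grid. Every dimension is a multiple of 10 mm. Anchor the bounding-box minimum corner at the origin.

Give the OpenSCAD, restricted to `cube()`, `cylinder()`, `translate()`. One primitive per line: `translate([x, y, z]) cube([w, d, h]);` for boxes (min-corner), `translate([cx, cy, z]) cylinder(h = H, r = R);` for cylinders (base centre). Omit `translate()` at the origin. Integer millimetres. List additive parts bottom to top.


cube([280, 180, 20]);
translate([80, 40, 20]) cube([170, 90, 180]);


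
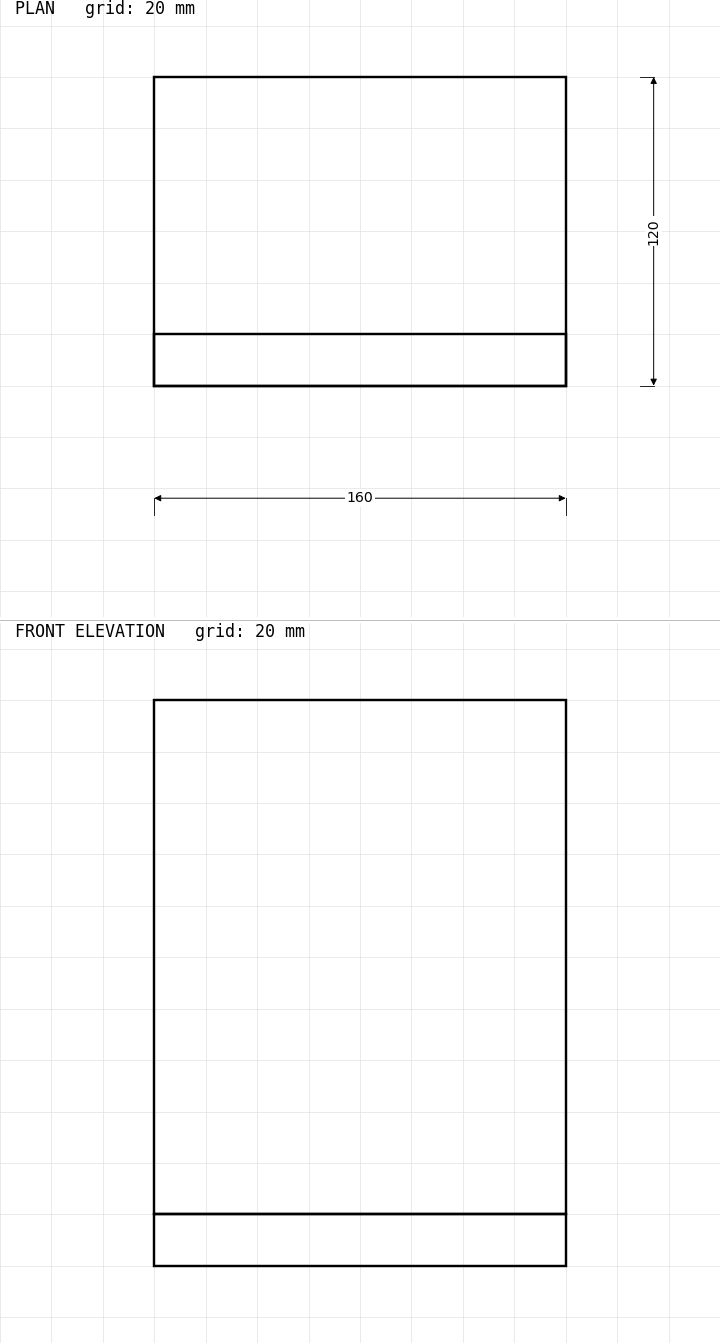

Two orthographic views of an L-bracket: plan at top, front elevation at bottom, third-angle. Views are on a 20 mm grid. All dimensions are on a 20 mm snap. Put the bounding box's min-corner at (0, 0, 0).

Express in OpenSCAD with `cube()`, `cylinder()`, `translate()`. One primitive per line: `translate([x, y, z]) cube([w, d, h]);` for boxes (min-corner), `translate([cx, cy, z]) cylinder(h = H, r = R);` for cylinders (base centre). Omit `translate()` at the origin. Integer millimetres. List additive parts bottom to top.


cube([160, 120, 20]);
translate([0, 0, 20]) cube([160, 20, 200]);
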